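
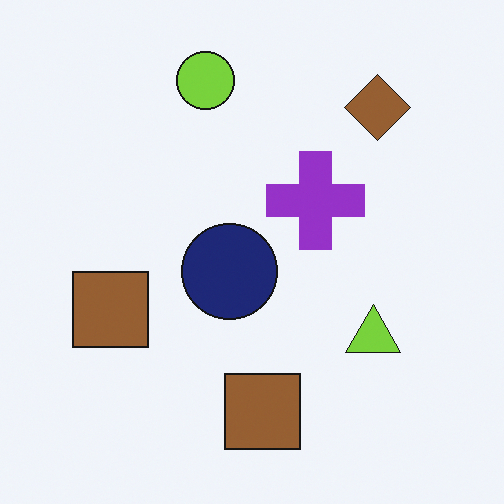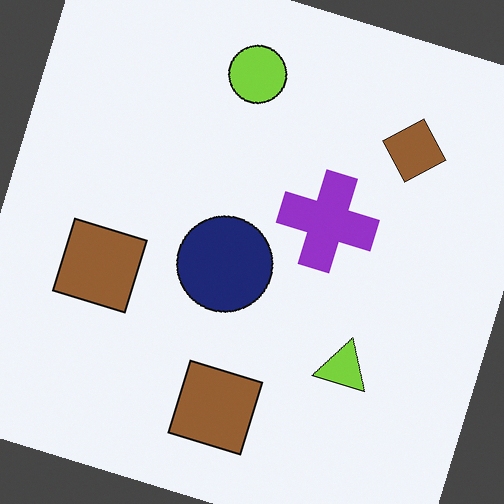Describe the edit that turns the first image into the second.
This is the original image rotated clockwise by a clearly visible amount.

Every shape is tilted by the same angle and the image corners show triangular fill wedges — a whole-image rotation by a non-right angle.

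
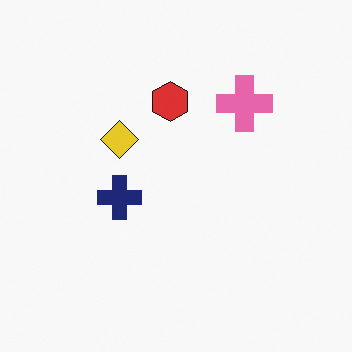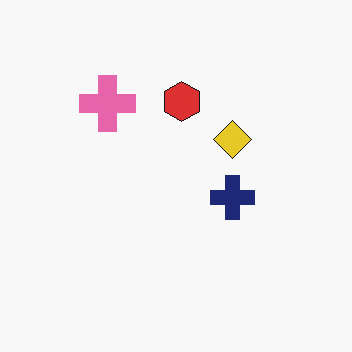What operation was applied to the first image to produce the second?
The transformation is: flipped horizontally (left ↔ right).

The pink cross is in the top-right of the first image and the top-left of the second — shapes on opposite sides of the vertical midline have swapped in a mirror flip.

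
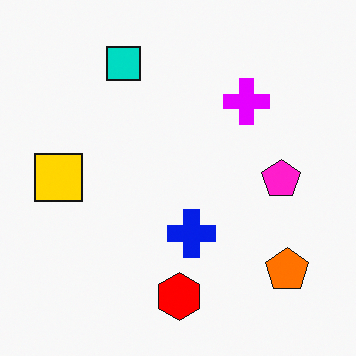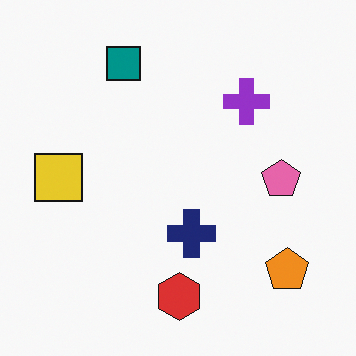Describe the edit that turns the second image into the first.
The transformation is: heavily oversaturated.

All colors are more vivid — a global saturation change.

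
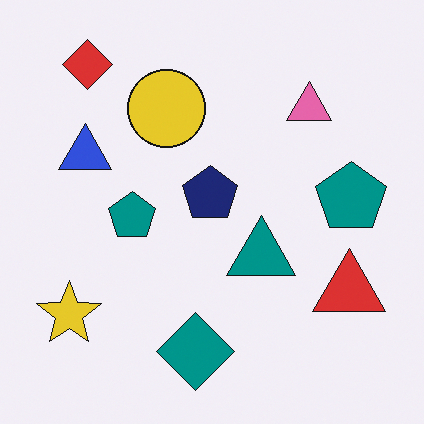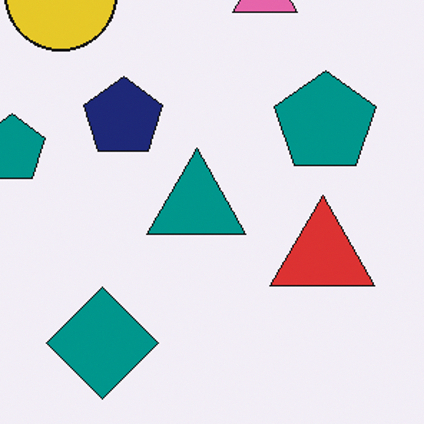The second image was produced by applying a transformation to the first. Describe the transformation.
The transformation is: cropped to a modestly smaller region and rescaled.

The visible shapes are larger and the field of view is narrower; shapes near the original edges may be partly or wholly outside the frame — a crop-and-rescale.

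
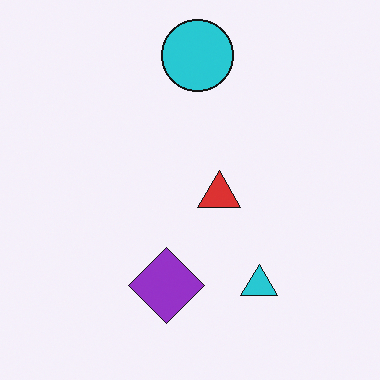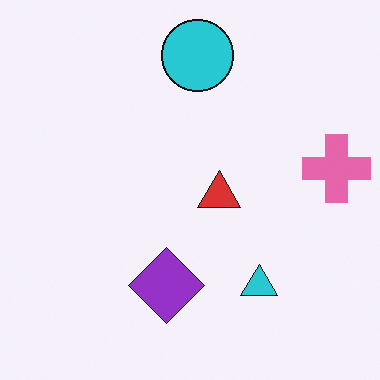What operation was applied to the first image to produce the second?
This is the original image overlaid with an additional pink cross.

A pink cross appears in the second image that is absent from the first.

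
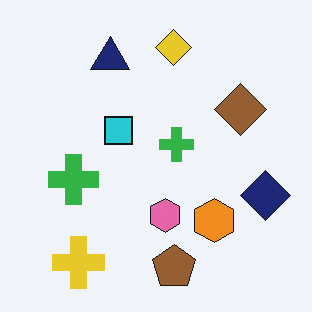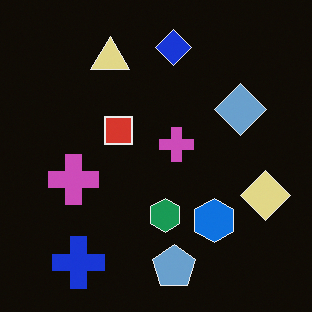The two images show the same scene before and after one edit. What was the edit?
The transformation is: color-inverted (negative).

The light background has become dark and every shape's color is its complement — a photographic negative.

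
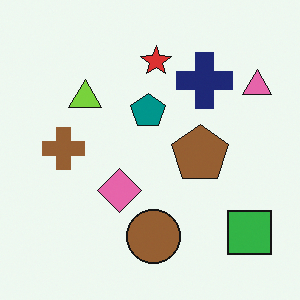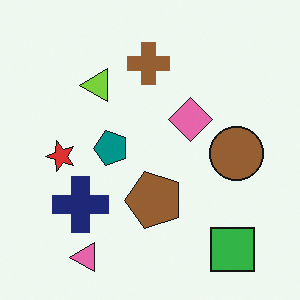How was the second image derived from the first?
This is the original image transposed (reflected across the top-left ↔ bottom-right diagonal).

Shapes have swapped their row and column positions — what was in the top-right is now in the bottom-left — a diagonal reflection.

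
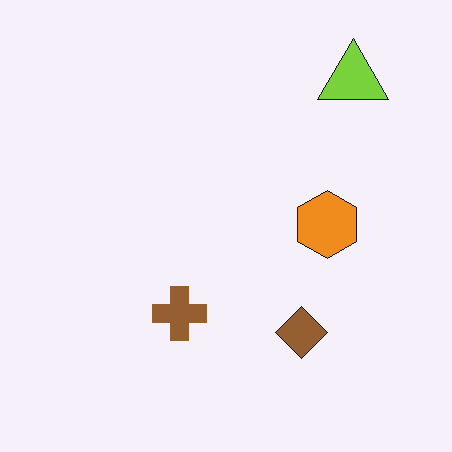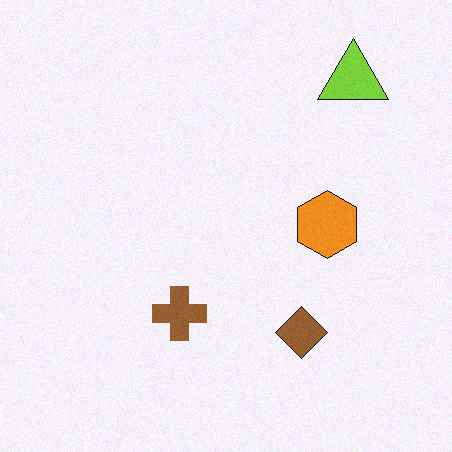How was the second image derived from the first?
It was degraded with a light layer of grain.

Random speckle covers the whole image, including the flat background.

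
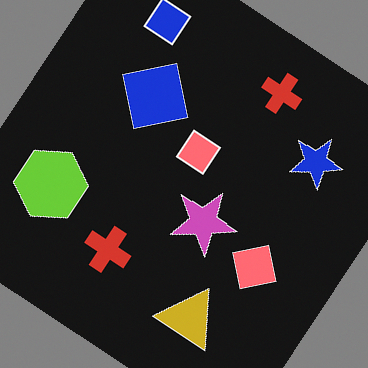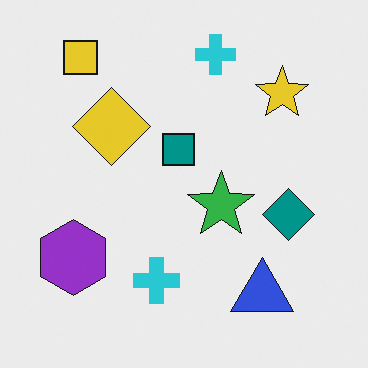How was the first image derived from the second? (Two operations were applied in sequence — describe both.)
The first image is the second color-inverted (negative), then rotated clockwise by a large amount — several tens of degrees.

The light background has become dark and every shape's color is its complement — a photographic negative. Every shape is tilted by the same angle and the image corners show triangular fill wedges — a whole-image rotation by a non-right angle.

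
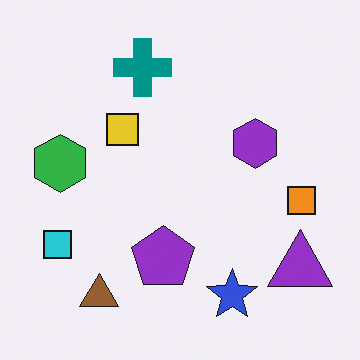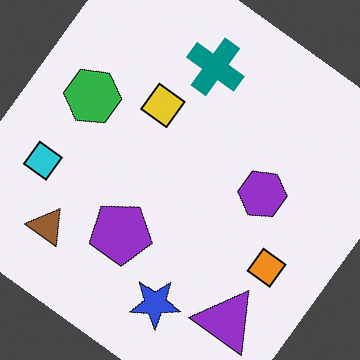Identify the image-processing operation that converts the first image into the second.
The second image is the first rotated clockwise by a large amount — several tens of degrees.

Every shape is tilted by the same angle and the image corners show triangular fill wedges — a whole-image rotation by a non-right angle.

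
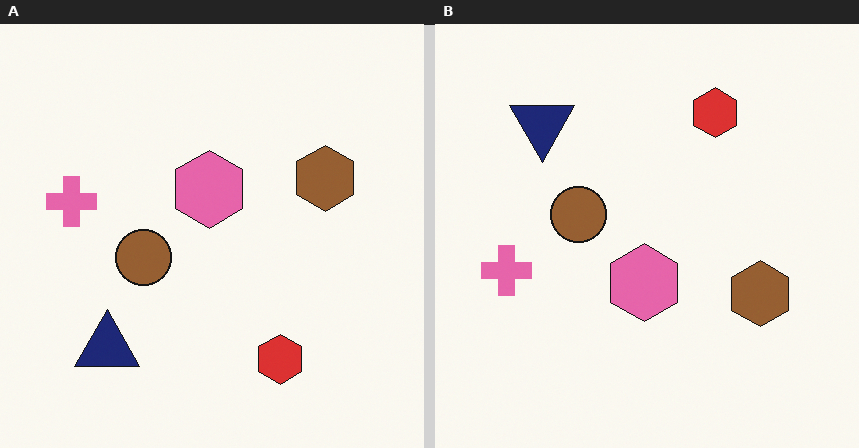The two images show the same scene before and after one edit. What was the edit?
Flipped vertically (top ↔ bottom).

The red hexagon is in the bottom of the left (A) image and the top of the right (B) — shapes on opposite sides of the horizontal midline have swapped in a mirror flip.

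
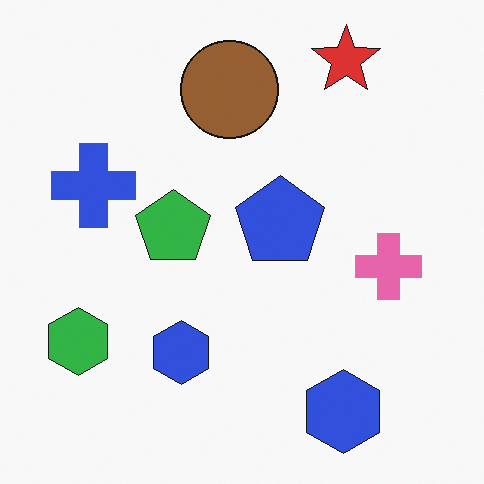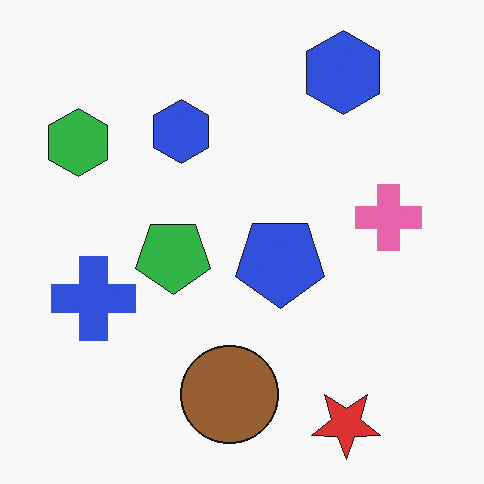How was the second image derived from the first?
The second image is the first flipped vertically (top ↔ bottom).

The red star is in the top-right of the first image and the bottom-right of the second — shapes on opposite sides of the horizontal midline have swapped in a mirror flip.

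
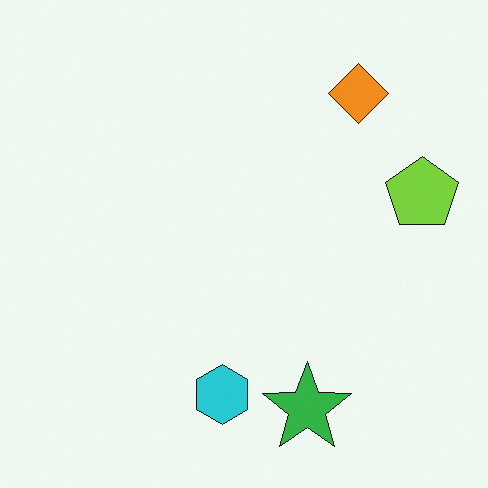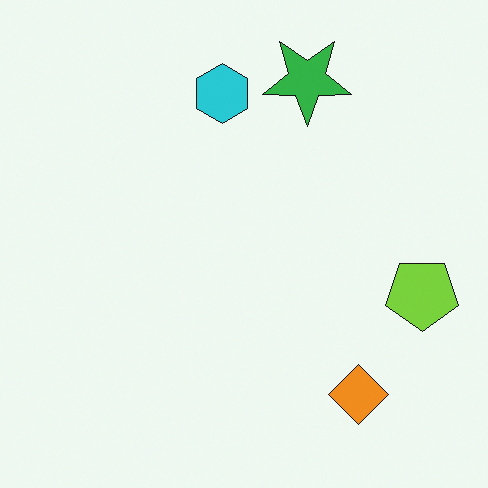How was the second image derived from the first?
Flipped vertically (top ↔ bottom).

The green star is in the bottom of the first image and the top of the second — shapes on opposite sides of the horizontal midline have swapped in a mirror flip.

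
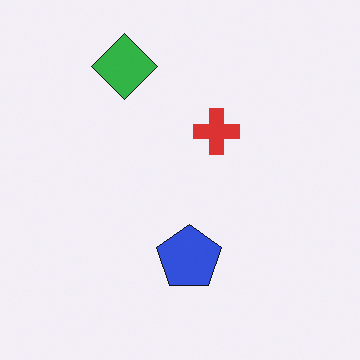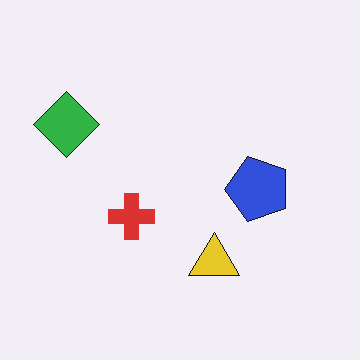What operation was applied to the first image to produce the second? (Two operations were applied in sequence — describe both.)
This is the original image transposed (reflected across the top-left ↔ bottom-right diagonal), then overlaid with an additional yellow triangle.

Shapes have swapped their row and column positions — what was in the top-right is now in the bottom-left — a diagonal reflection. A yellow triangle appears in the second image that is absent from the first.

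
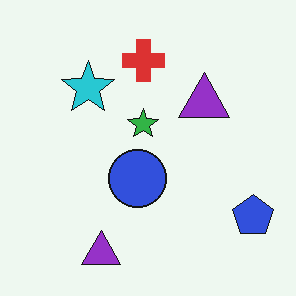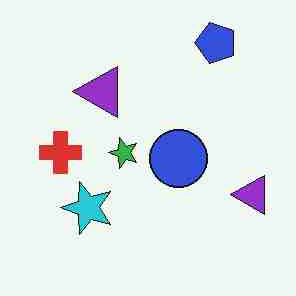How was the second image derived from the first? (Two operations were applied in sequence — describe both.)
This is the original image degraded with heavy JPEG compression, then rotated 90° counter-clockwise.

Blocky 8×8 compression artifacts appear around shape edges and the flat background shows ringing — characteristic JPEG degradation. The blue pentagon sits in the bottom-right of the first image and the top-right of the second — consistent with a whole-image 90° counter-clockwise rotation.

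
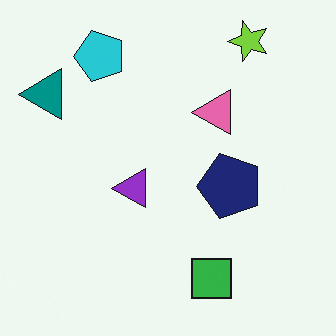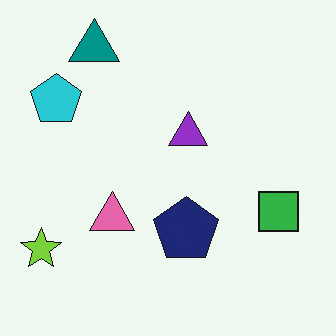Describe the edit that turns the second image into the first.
This is the original image transposed (reflected across the top-left ↔ bottom-right diagonal).

Shapes have swapped their row and column positions — what was in the top-right is now in the bottom-left — a diagonal reflection.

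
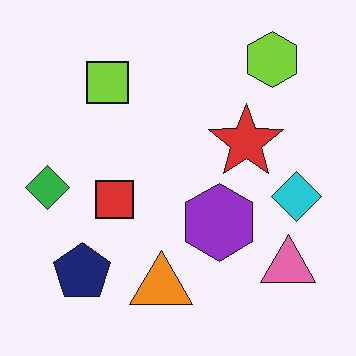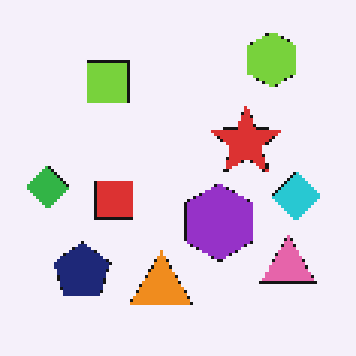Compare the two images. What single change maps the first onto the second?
Lightly pixelated (a mild mosaic effect).

Shapes are reduced to large square blocks; fine edges and outlines are lost — a downscale-then-upscale (mosaic) effect.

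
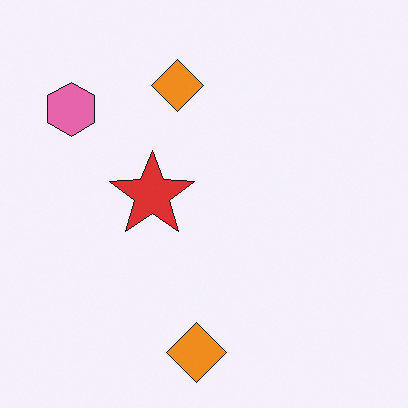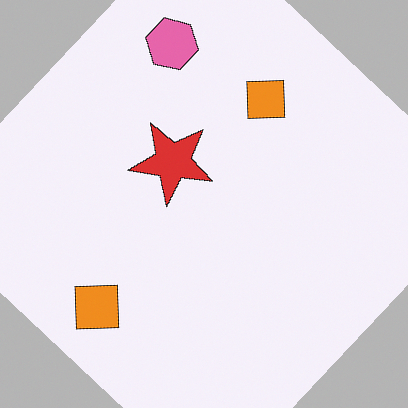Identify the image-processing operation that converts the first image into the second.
This is the original image rotated clockwise by a large amount — several tens of degrees.

Every shape is tilted by the same angle and the image corners show triangular fill wedges — a whole-image rotation by a non-right angle.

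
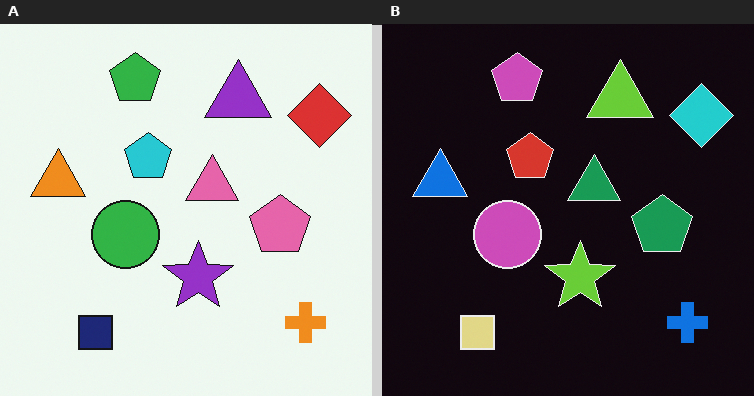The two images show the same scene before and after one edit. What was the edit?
This is the original image color-inverted (negative).

The light background has become dark and every shape's color is its complement — a photographic negative.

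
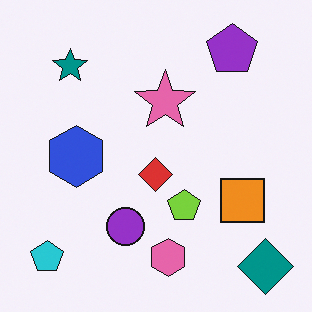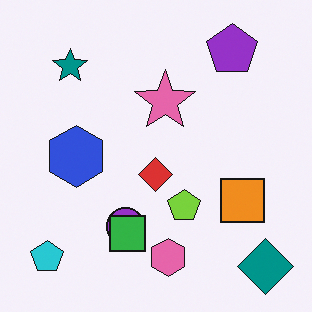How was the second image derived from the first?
The image was overlaid with an additional green square.

A green square appears in the second image that is absent from the first.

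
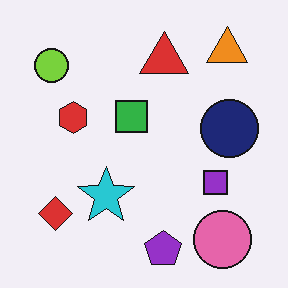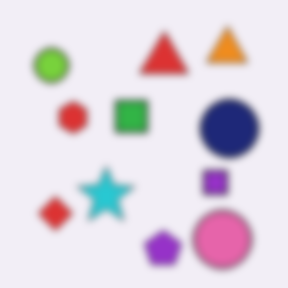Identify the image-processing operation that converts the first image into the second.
The second image is the first moderately blurred.

Shape edges and outlines are uniformly softened across the whole image.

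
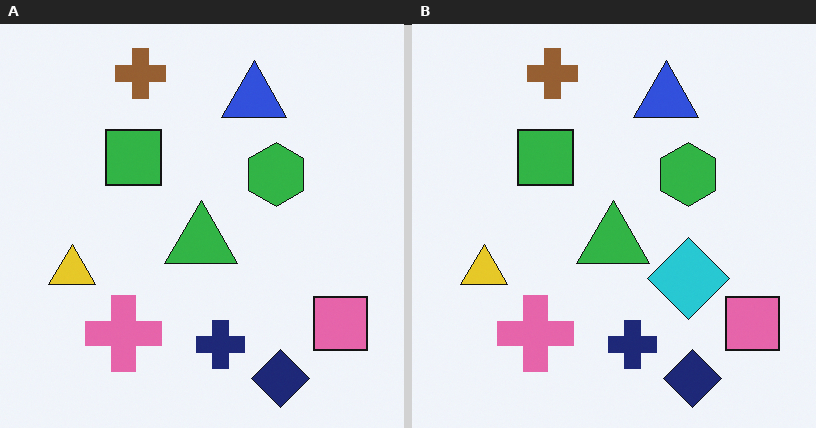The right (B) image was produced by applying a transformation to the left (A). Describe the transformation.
This is the original image overlaid with an additional cyan diamond.

A cyan diamond appears in the right (B) image that is absent from the left (A).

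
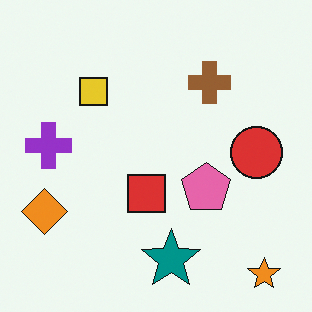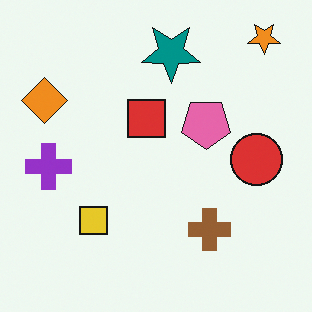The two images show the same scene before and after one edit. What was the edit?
Flipped vertically (top ↔ bottom).

The orange star is in the bottom-right of the first image and the top-right of the second — shapes on opposite sides of the horizontal midline have swapped in a mirror flip.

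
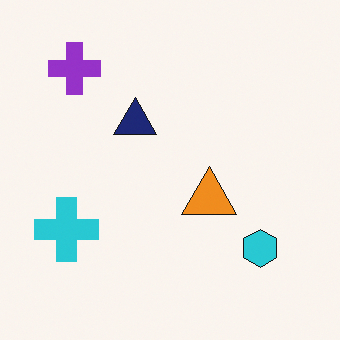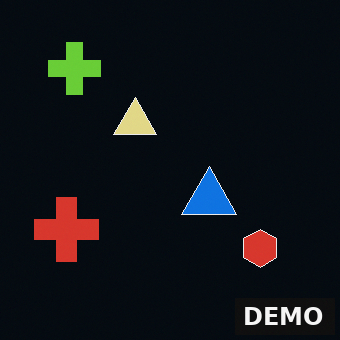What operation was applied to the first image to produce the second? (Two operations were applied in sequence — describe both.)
The image was color-inverted (negative), then watermarked with the text "DEMO" in the lower-right corner.

The light background has become dark and every shape's color is its complement — a photographic negative. A dark label reading "DEMO" appears in the lower-right corner.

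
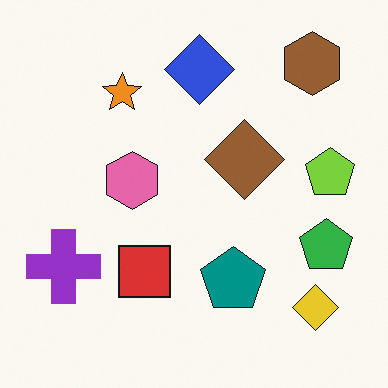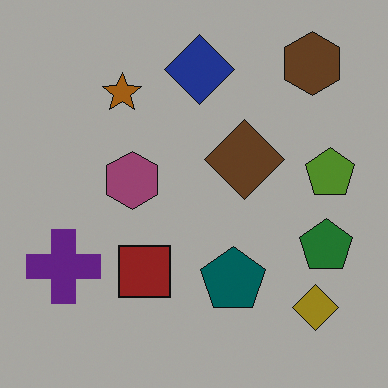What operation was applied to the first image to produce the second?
This is the original image substantially darkened.

Every pixel — background and shapes alike — is uniformly darkened.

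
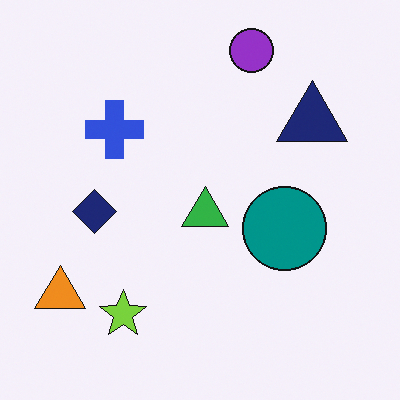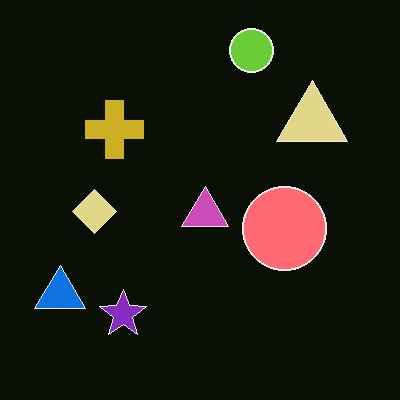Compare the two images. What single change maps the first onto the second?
The transformation is: color-inverted (negative).

The light background has become dark and every shape's color is its complement — a photographic negative.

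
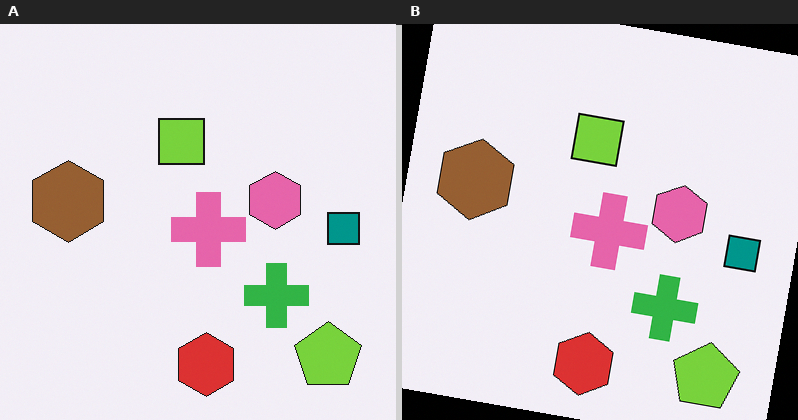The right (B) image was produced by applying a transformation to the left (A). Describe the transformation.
This is the original image rotated clockwise by a small amount.

Every shape is tilted by the same angle and the image corners show triangular fill wedges — a whole-image rotation by a non-right angle.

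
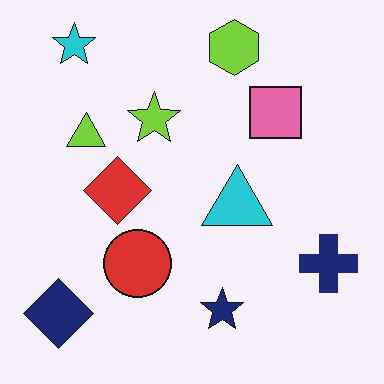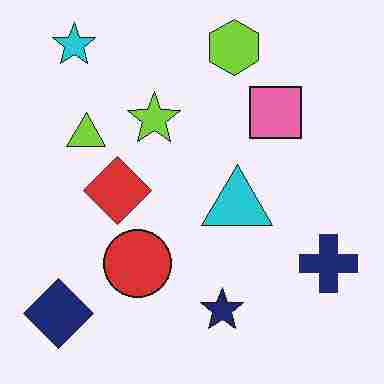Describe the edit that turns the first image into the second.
Heavily JPEG-compressed with obvious blocking artifacts.

Blocky 8×8 compression artifacts appear around shape edges and the flat background shows ringing — characteristic JPEG degradation.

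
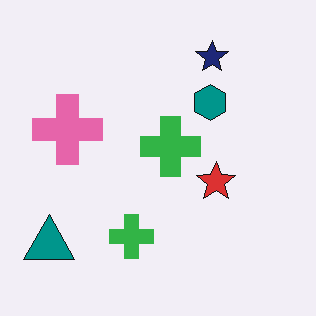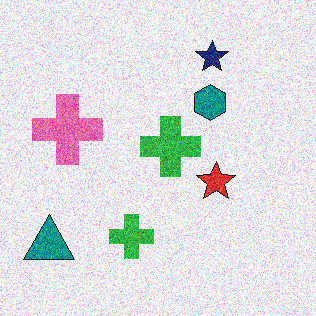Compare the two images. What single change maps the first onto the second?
It was degraded with heavy additive noise.

Random speckle covers the whole image, including the flat background.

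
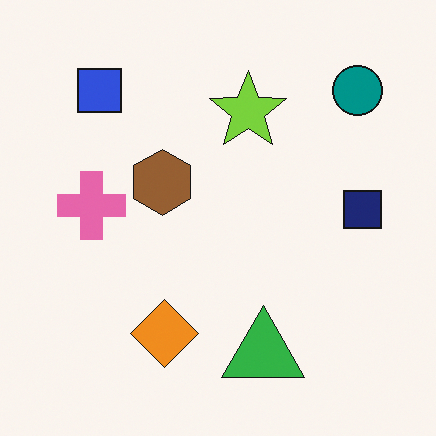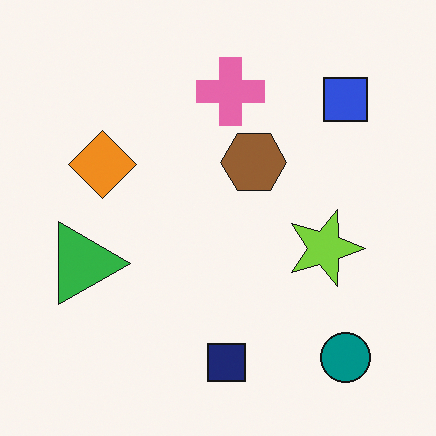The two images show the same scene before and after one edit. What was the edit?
The second image is the first rotated 90° clockwise.

The teal circle sits in the top-right of the first image and the bottom-right of the second — consistent with a whole-image 90° clockwise rotation.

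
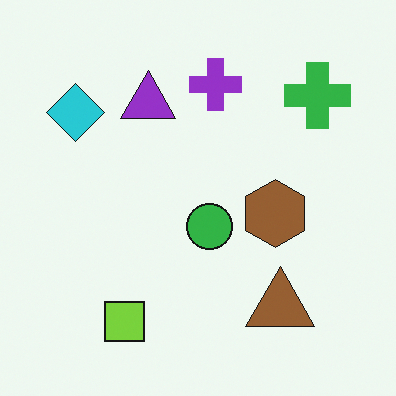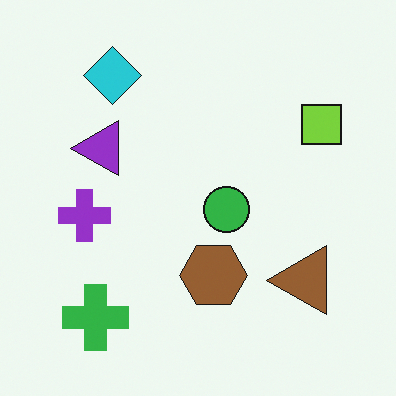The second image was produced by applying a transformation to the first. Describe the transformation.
This is the original image transposed (reflected across the top-left ↔ bottom-right diagonal).

Shapes have swapped their row and column positions — what was in the top-right is now in the bottom-left — a diagonal reflection.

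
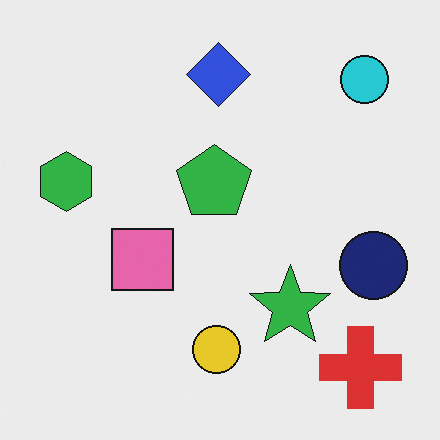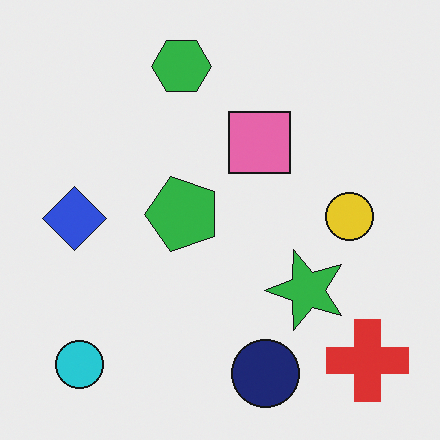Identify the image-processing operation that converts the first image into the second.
The transformation is: transposed (reflected across the top-left ↔ bottom-right diagonal).

Shapes have swapped their row and column positions — what was in the top-right is now in the bottom-left — a diagonal reflection.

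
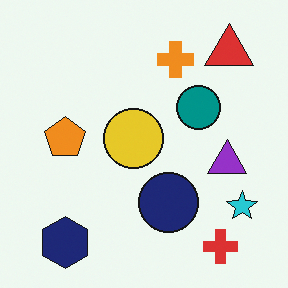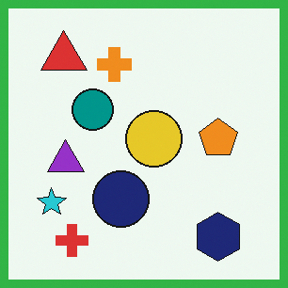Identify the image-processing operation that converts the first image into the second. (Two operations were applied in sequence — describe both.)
Flipped horizontally (left ↔ right), then framed with a green border.

The cyan star is in the bottom-right of the first image and the bottom-left of the second — shapes on opposite sides of the vertical midline have swapped in a mirror flip. A solid green frame runs around the edge of the second image, with the content slightly shrunk inside it.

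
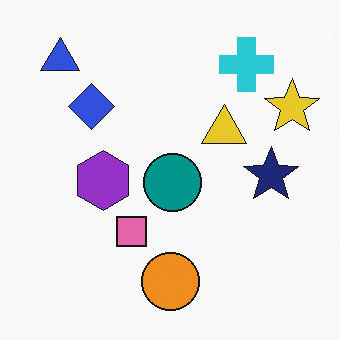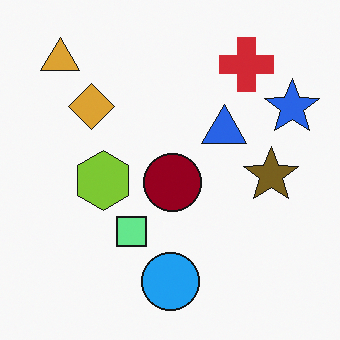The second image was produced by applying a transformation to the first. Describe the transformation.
It was hue-shifted by a large amount.

Every shape's color has rotated by the same amount around the hue wheel — a uniform hue shift.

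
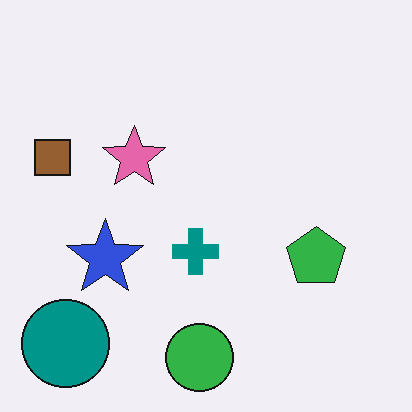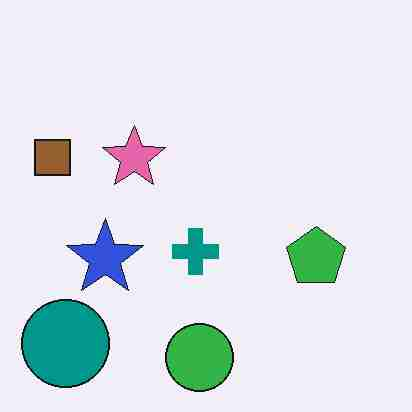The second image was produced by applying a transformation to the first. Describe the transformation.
Heavily JPEG-compressed with obvious blocking artifacts.

Blocky 8×8 compression artifacts appear around shape edges and the flat background shows ringing — characteristic JPEG degradation.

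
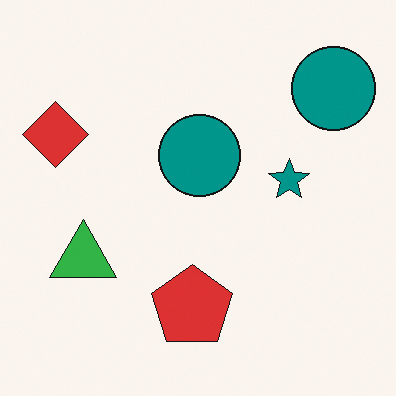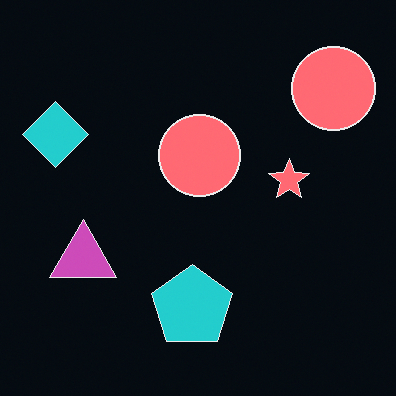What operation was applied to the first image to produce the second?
Color-inverted (negative).

The light background has become dark and every shape's color is its complement — a photographic negative.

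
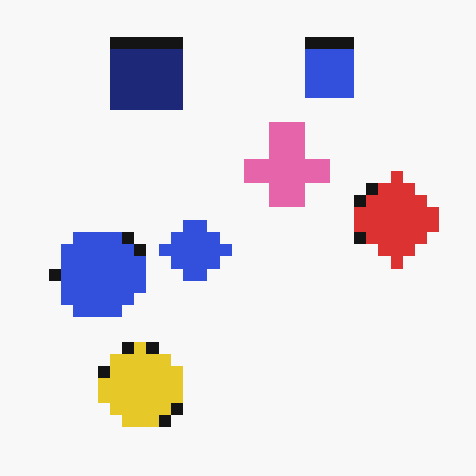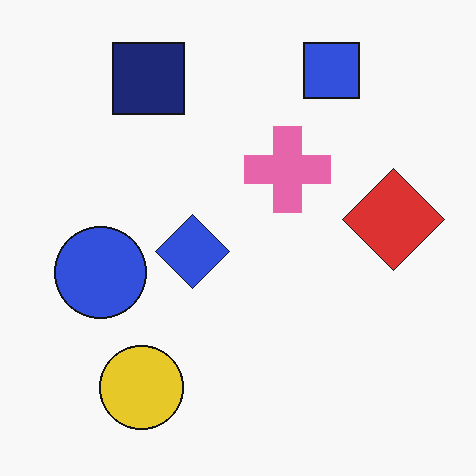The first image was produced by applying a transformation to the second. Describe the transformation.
The transformation is: heavily pixelated into large blocks.

Shapes are reduced to large square blocks; fine edges and outlines are lost — a downscale-then-upscale (mosaic) effect.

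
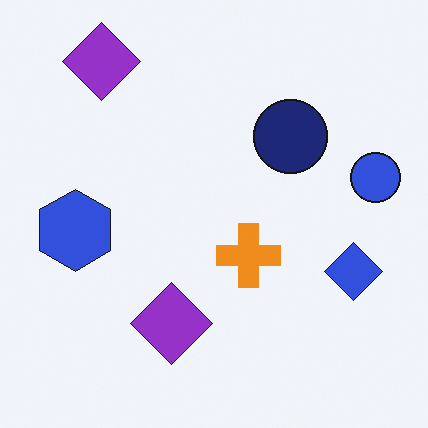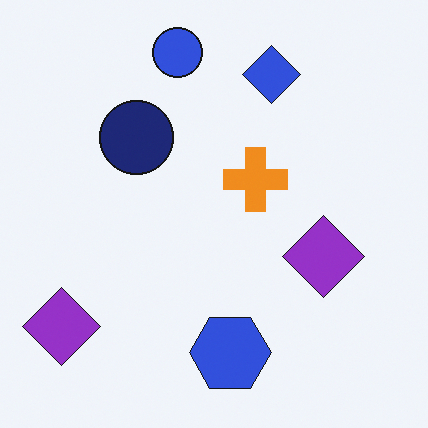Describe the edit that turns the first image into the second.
The second image is the first rotated 90° counter-clockwise.

The blue circle sits in the right of the first image and the top of the second — consistent with a whole-image 90° counter-clockwise rotation.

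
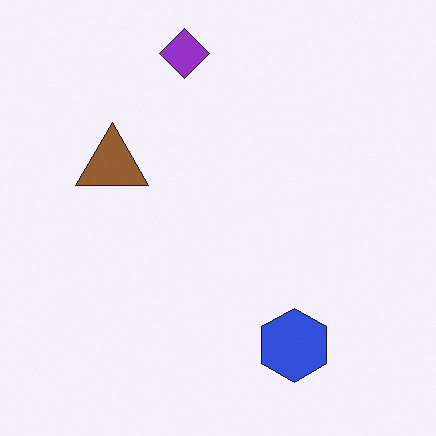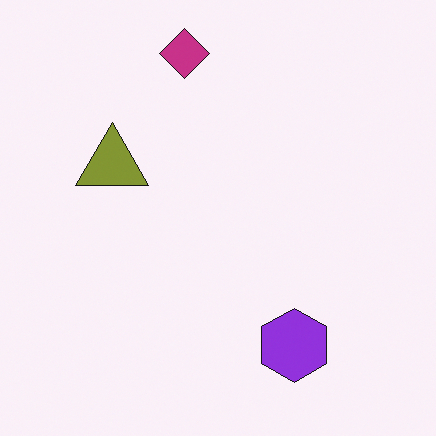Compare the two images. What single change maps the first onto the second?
The second image is the first hue-shifted slightly.

Every shape's color has rotated by the same amount around the hue wheel — a uniform hue shift.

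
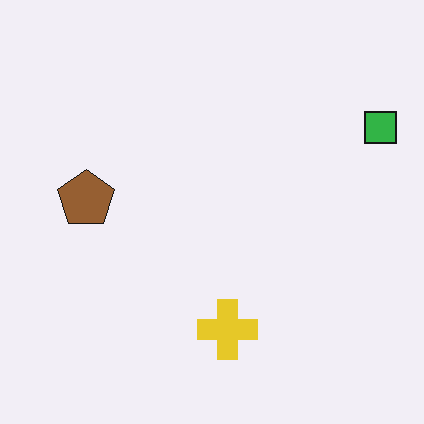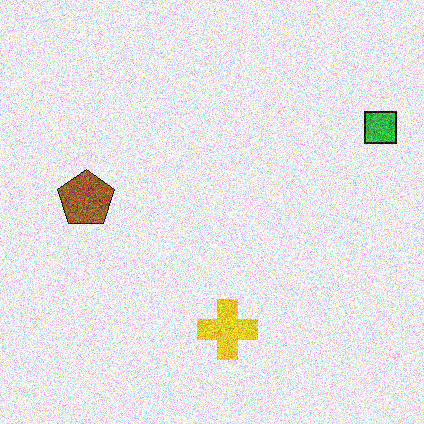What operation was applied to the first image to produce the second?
It was degraded with a thick layer of grain.

Random speckle covers the whole image, including the flat background.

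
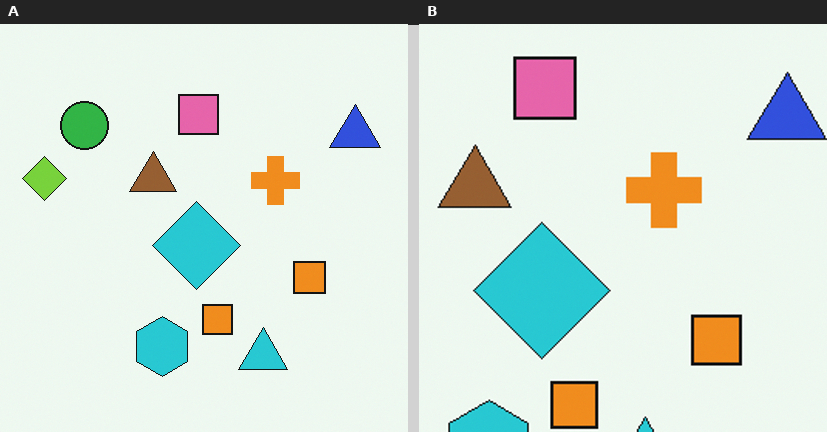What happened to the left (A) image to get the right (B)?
The transformation is: cropped to a modestly smaller region and rescaled.

The visible shapes are larger and the field of view is narrower; shapes near the original edges may be partly or wholly outside the frame — a crop-and-rescale.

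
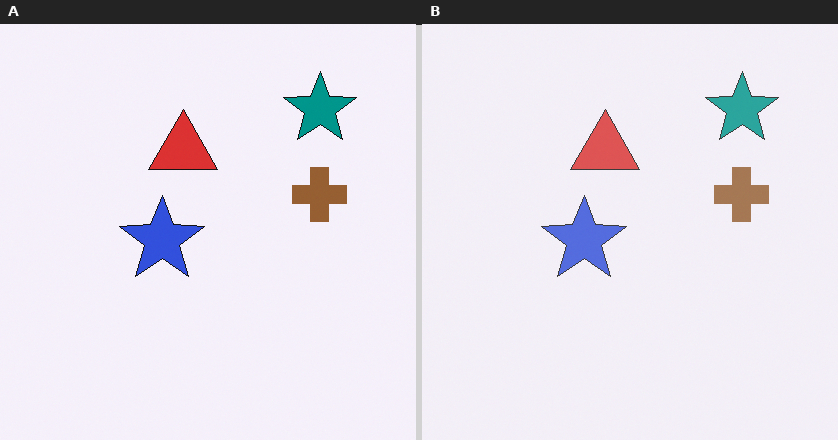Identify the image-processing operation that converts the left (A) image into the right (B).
It was given slightly reduced contrast.

Tones are pushed toward mid-grey across the whole image — a global contrast change.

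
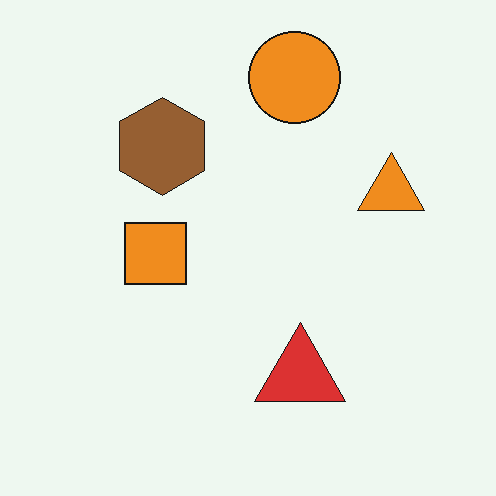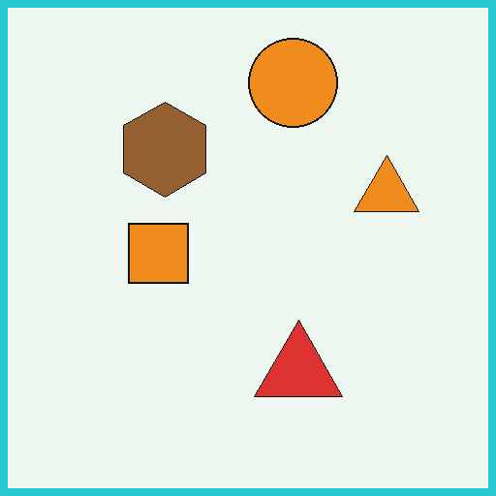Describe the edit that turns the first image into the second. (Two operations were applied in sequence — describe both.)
JPEG-compressed with visible artifacts, then framed with a cyan border.

Blocky 8×8 compression artifacts appear around shape edges and the flat background shows ringing — characteristic JPEG degradation. A solid cyan frame runs around the edge of the second image, with the content slightly shrunk inside it.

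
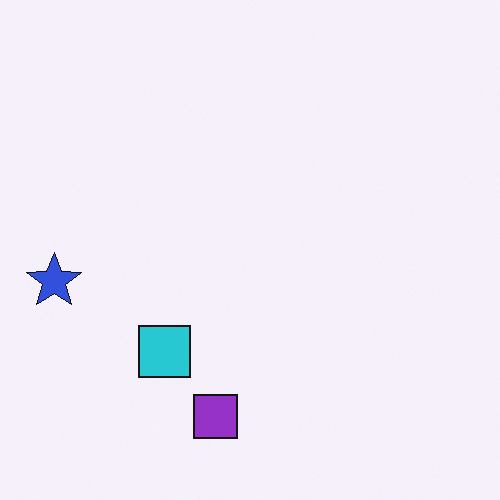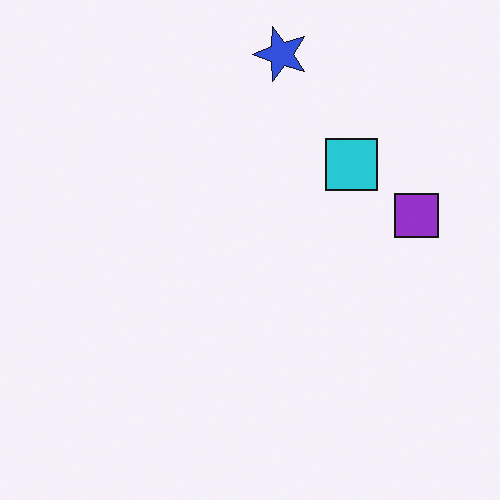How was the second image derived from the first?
The second image is the first transposed (reflected across the top-left ↔ bottom-right diagonal).

Shapes have swapped their row and column positions — what was in the top-right is now in the bottom-left — a diagonal reflection.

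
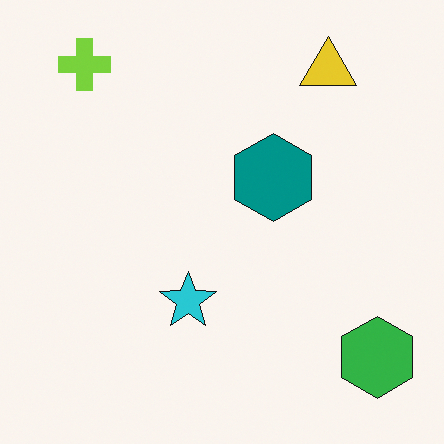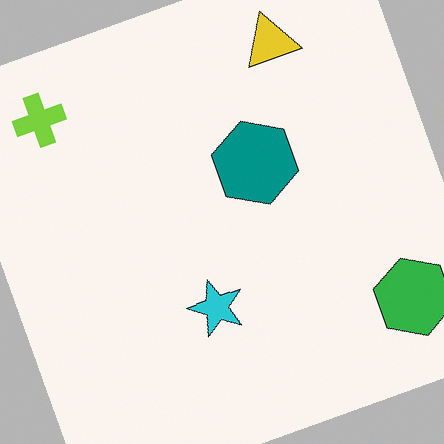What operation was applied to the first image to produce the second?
The second image is the first rotated counter-clockwise by a moderate amount.

Every shape is tilted by the same angle and the image corners show triangular fill wedges — a whole-image rotation by a non-right angle.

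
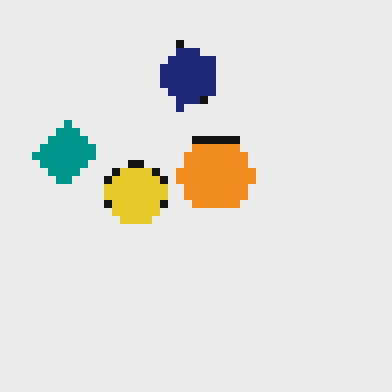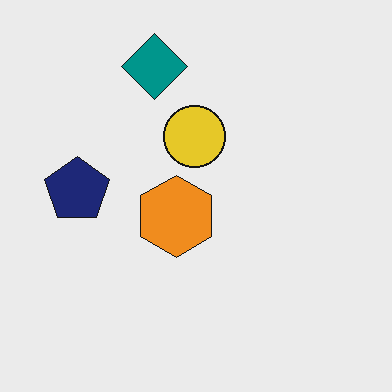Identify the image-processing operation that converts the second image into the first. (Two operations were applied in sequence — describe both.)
This is the original image transposed (reflected across the top-left ↔ bottom-right diagonal), then moderately pixelated.

Shapes have swapped their row and column positions — what was in the top-right is now in the bottom-left — a diagonal reflection. Shapes are reduced to large square blocks; fine edges and outlines are lost — a downscale-then-upscale (mosaic) effect.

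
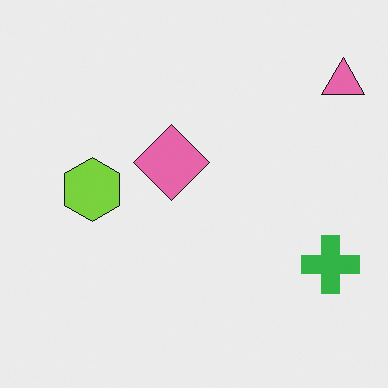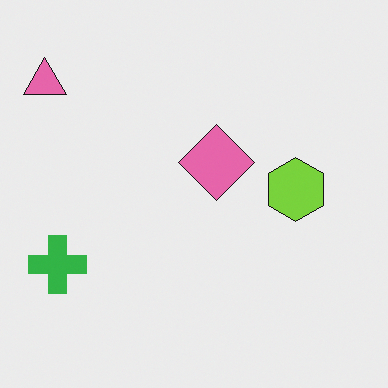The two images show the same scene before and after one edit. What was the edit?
The transformation is: flipped horizontally (left ↔ right).

The pink triangle is in the top-right of the first image and the top-left of the second — shapes on opposite sides of the vertical midline have swapped in a mirror flip.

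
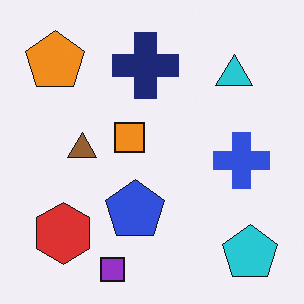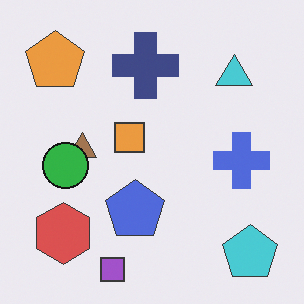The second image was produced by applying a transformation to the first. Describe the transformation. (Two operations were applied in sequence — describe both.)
The transformation is: given slightly reduced contrast, then overlaid with an additional green circle.

Tones are pushed toward mid-grey across the whole image — a global contrast change. A green circle appears in the second image that is absent from the first.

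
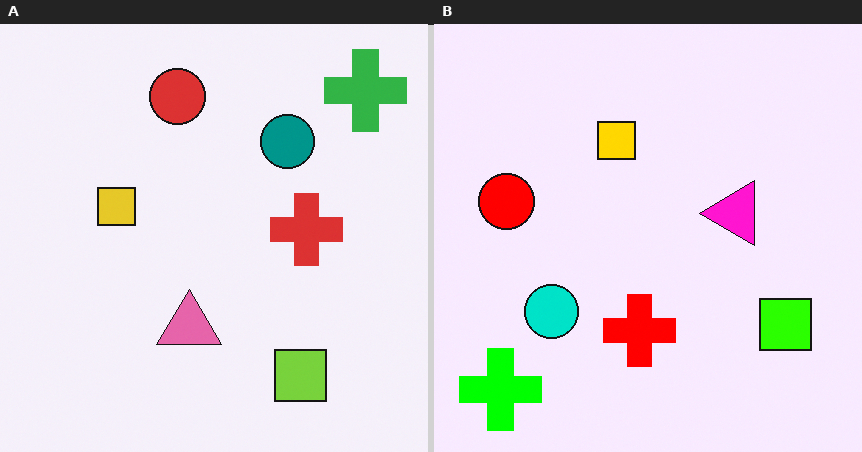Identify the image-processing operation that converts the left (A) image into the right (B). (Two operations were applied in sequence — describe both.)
This is the original image transposed (reflected across the top-left ↔ bottom-right diagonal), then made much more vivid (saturation change).

Shapes have swapped their row and column positions — what was in the top-right is now in the bottom-left — a diagonal reflection. All colors are more vivid — a global saturation change.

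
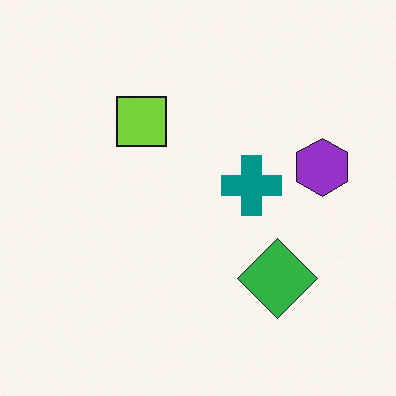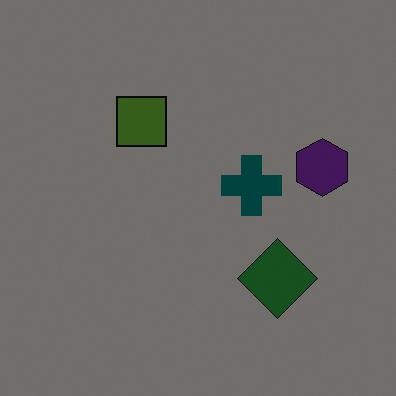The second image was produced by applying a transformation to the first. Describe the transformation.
This is the original image substantially darkened.

Every pixel — background and shapes alike — is uniformly darkened.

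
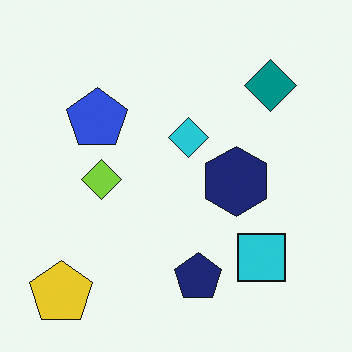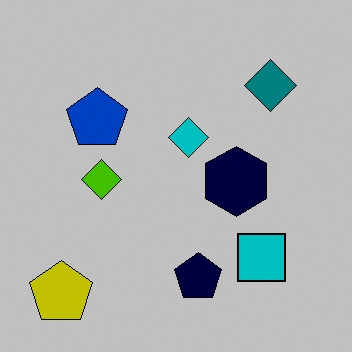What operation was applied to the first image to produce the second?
It was heavily posterized to just a handful of flat colors.

Each flat color has snapped to a coarser quantized level — most visibly, the near-white background has dropped to a flat grey.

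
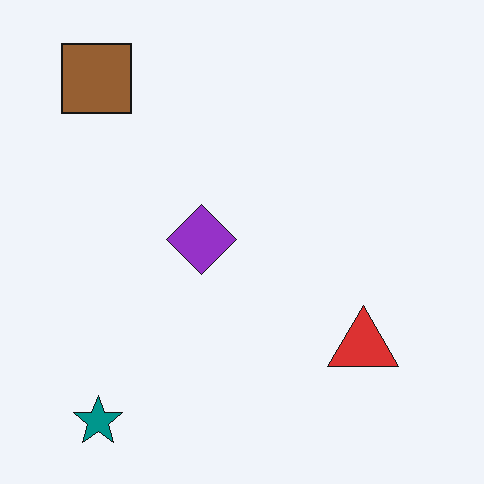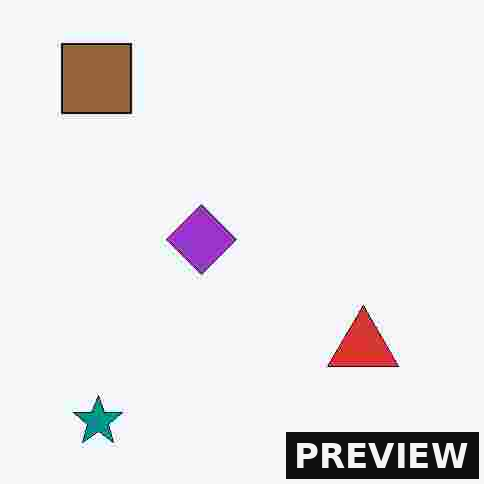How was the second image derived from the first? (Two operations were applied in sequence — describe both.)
The second image is the first heavily JPEG-compressed with obvious blocking artifacts, then watermarked with the text "PREVIEW" in the lower-right corner.

Blocky 8×8 compression artifacts appear around shape edges and the flat background shows ringing — characteristic JPEG degradation. A dark label reading "PREVIEW" appears in the lower-right corner.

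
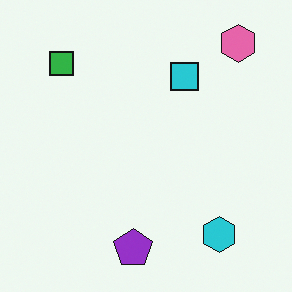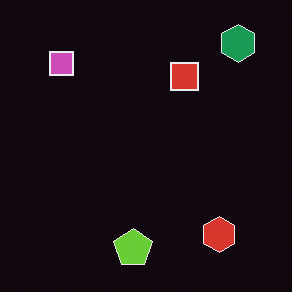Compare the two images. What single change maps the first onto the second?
The second image is the first color-inverted (negative).

The light background has become dark and every shape's color is its complement — a photographic negative.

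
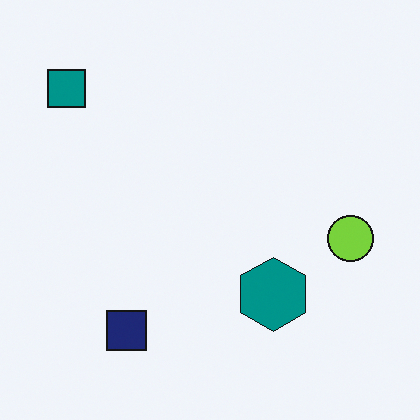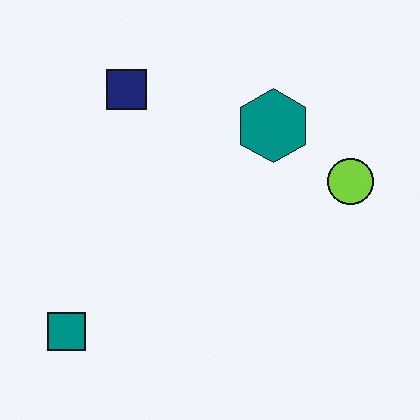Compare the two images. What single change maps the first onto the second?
The second image is the first flipped vertically (top ↔ bottom).

The teal square is in the top-left of the first image and the bottom-left of the second — shapes on opposite sides of the horizontal midline have swapped in a mirror flip.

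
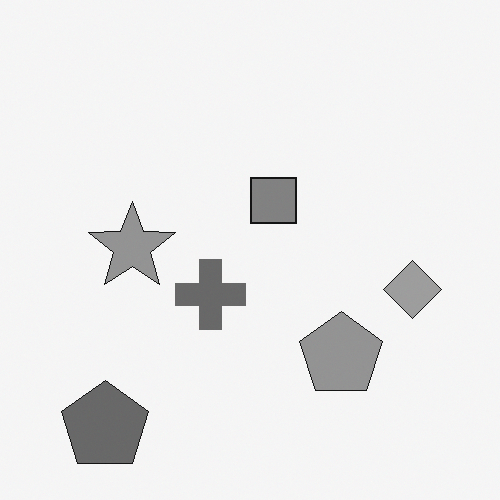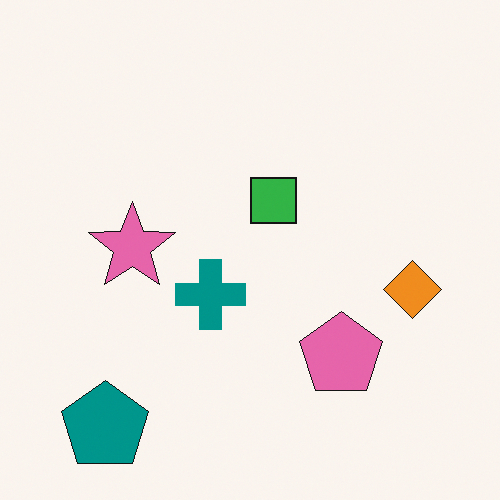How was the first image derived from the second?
This is the original image converted to grayscale.

All color is removed — every shape is now a shade of grey.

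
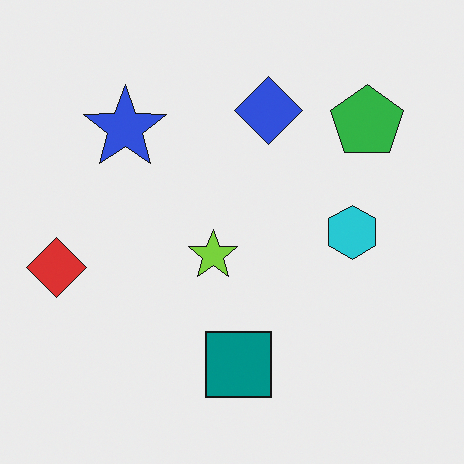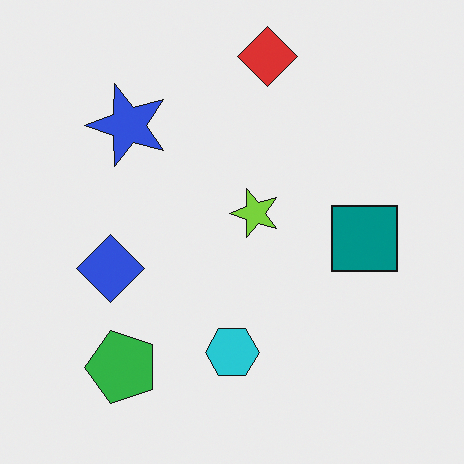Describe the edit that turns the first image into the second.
The second image is the first transposed (reflected across the top-left ↔ bottom-right diagonal).

Shapes have swapped their row and column positions — what was in the top-right is now in the bottom-left — a diagonal reflection.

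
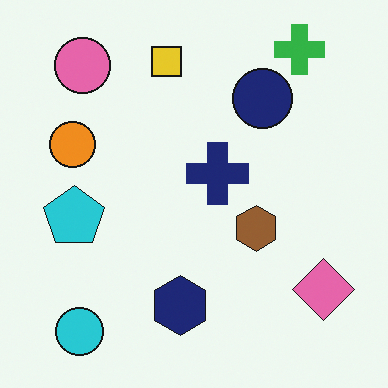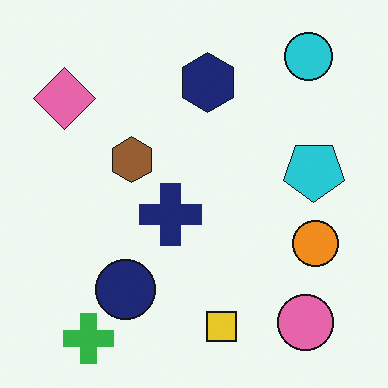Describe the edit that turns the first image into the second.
It was rotated 180°.

The green cross sits in the top-right of the first image and the bottom-left of the second — consistent with a whole-image 180° rotation.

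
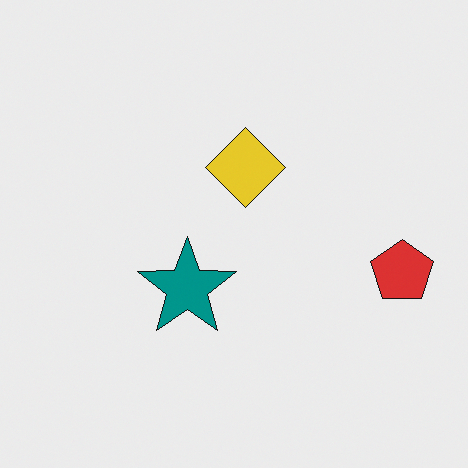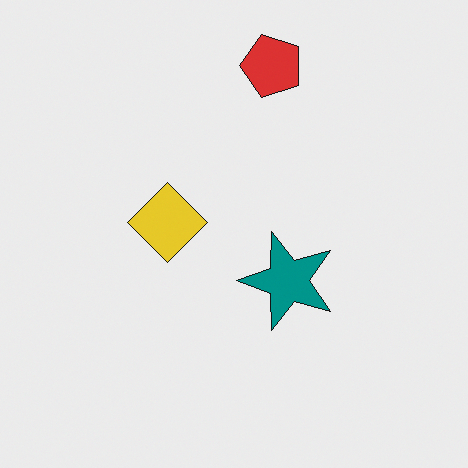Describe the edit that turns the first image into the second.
Rotated 90° counter-clockwise.

The red pentagon sits in the right of the first image and the top of the second — consistent with a whole-image 90° counter-clockwise rotation.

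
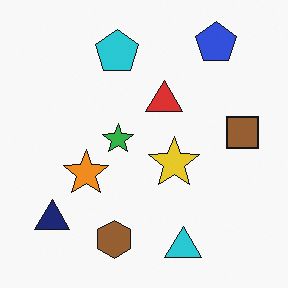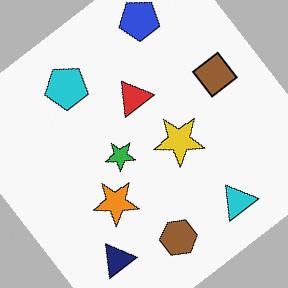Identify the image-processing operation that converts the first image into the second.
This is the original image rotated counter-clockwise by a large amount — several tens of degrees.

Every shape is tilted by the same angle and the image corners show triangular fill wedges — a whole-image rotation by a non-right angle.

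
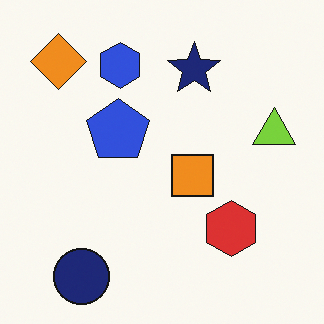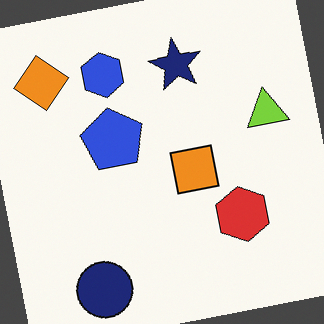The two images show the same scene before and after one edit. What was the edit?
The second image is the first rotated counter-clockwise by a few degrees.

Every shape is tilted by the same angle and the image corners show triangular fill wedges — a whole-image rotation by a non-right angle.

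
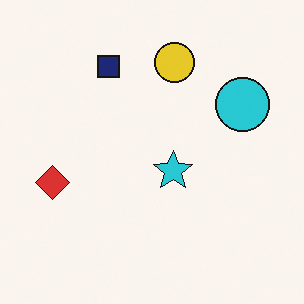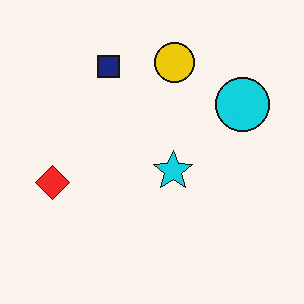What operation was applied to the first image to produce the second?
Slightly oversaturated.

All colors are more vivid — a global saturation change.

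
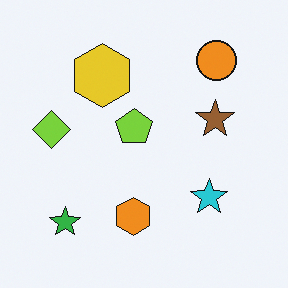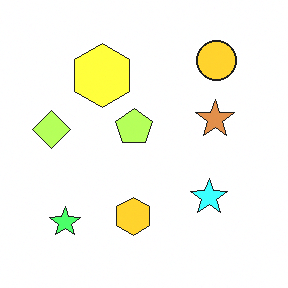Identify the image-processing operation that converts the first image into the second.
Substantially brightened.

Every pixel — background and shapes alike — is uniformly brightened.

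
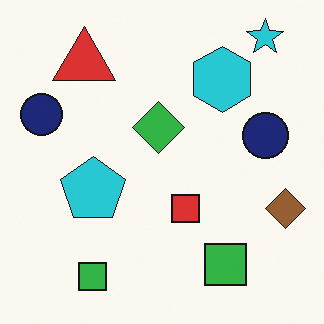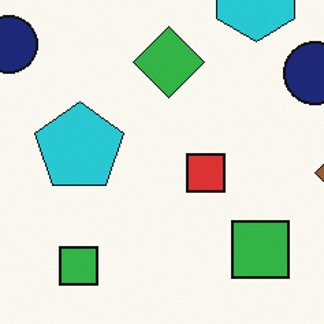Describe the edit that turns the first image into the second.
It was cropped slightly and scaled back up.

The visible shapes are larger and the field of view is narrower; shapes near the original edges may be partly or wholly outside the frame — a crop-and-rescale.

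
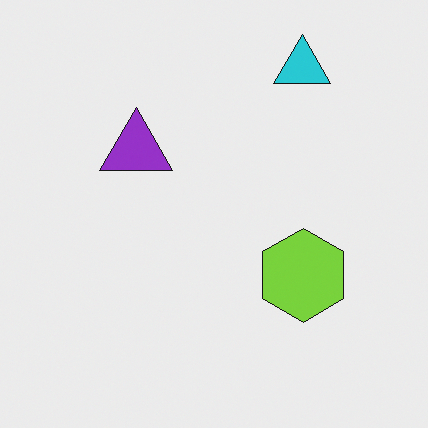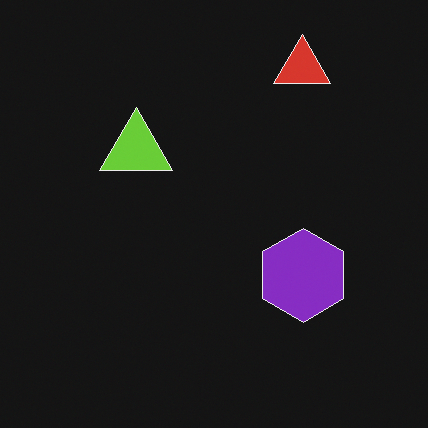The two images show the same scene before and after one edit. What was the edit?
The transformation is: color-inverted (negative).

The light background has become dark and every shape's color is its complement — a photographic negative.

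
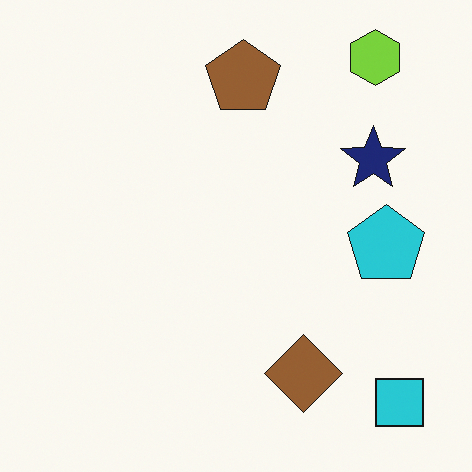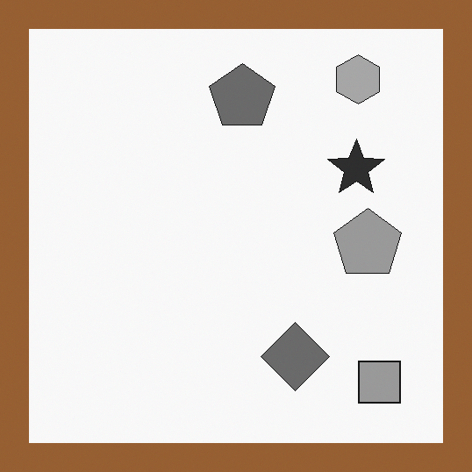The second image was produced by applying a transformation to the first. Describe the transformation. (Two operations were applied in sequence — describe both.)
It was converted to grayscale, then framed with a brown border.

All color is removed — every shape is now a shade of grey. A solid brown frame runs around the edge of the second image, with the content slightly shrunk inside it.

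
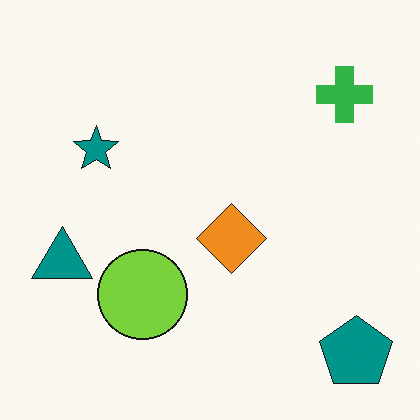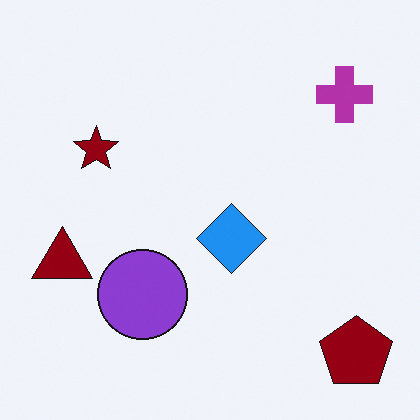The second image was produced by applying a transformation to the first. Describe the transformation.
It was hue-shifted by a large amount.

Every shape's color has rotated by the same amount around the hue wheel — a uniform hue shift.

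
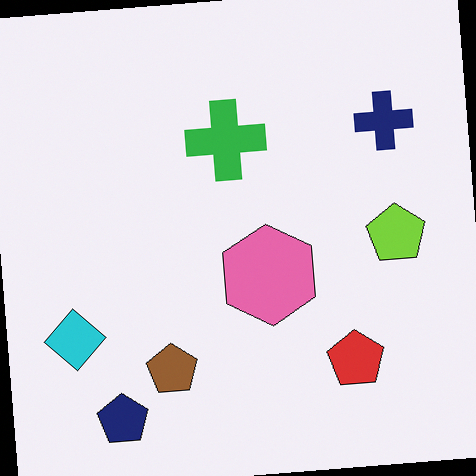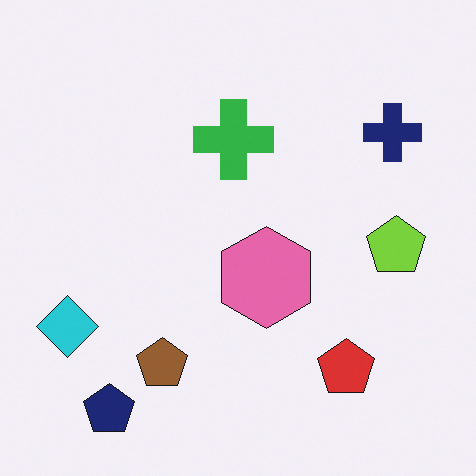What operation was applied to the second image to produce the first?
The transformation is: rotated counter-clockwise by a slight angle.

Every shape is tilted by the same angle and the image corners show triangular fill wedges — a whole-image rotation by a non-right angle.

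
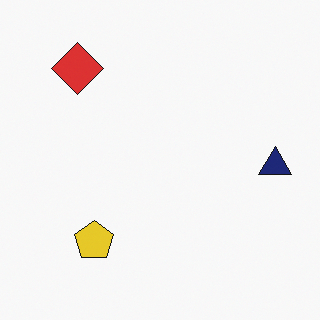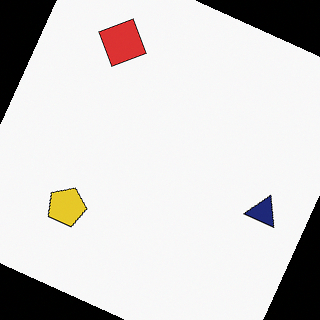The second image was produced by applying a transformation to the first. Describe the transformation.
Rotated clockwise by a moderate amount.

Every shape is tilted by the same angle and the image corners show triangular fill wedges — a whole-image rotation by a non-right angle.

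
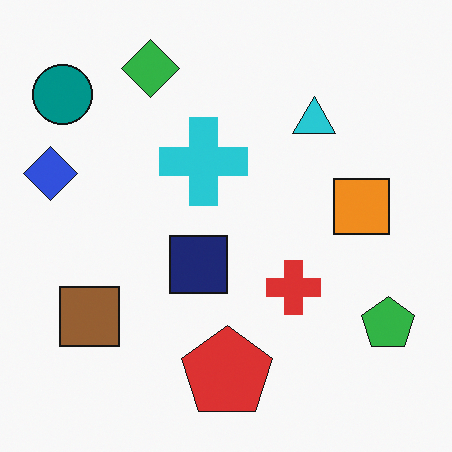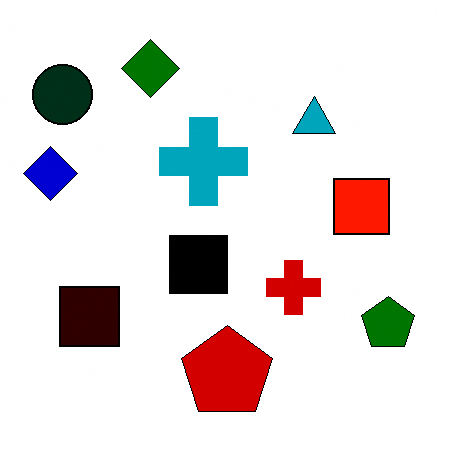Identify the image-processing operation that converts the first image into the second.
The second image is the first boosted in contrast.

Tones are pushed away from mid-grey across the whole image — a global contrast change.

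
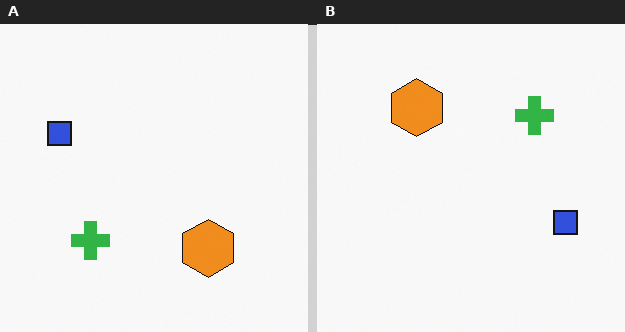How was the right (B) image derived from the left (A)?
It was rotated 180°.

The blue square sits in the left of the left (A) image and the right of the right (B) — consistent with a whole-image 180° rotation.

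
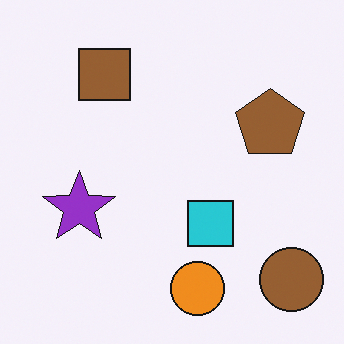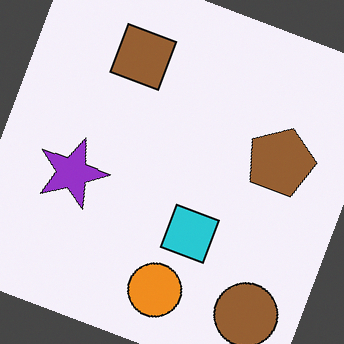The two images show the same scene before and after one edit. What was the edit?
It was rotated clockwise by a moderate amount.

Every shape is tilted by the same angle and the image corners show triangular fill wedges — a whole-image rotation by a non-right angle.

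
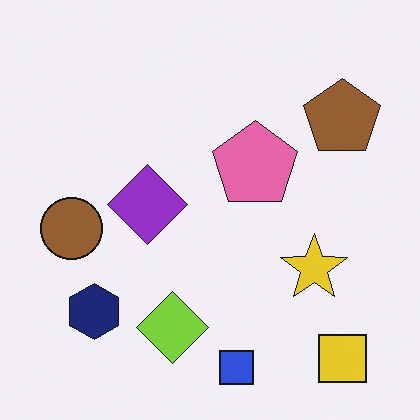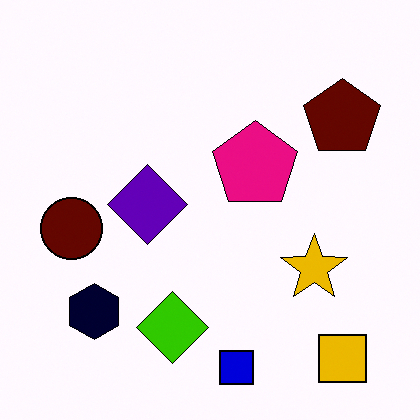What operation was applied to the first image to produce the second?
The second image is the first given much higher contrast.

Tones are pushed away from mid-grey across the whole image — a global contrast change.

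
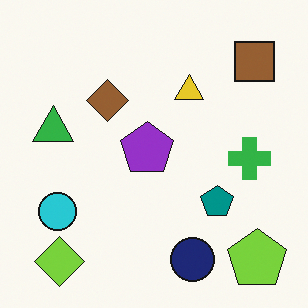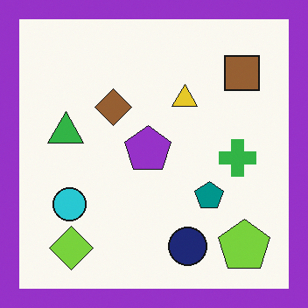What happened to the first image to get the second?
The second image is the first framed with a purple border.

A solid purple frame runs around the edge of the second image, with the content slightly shrunk inside it.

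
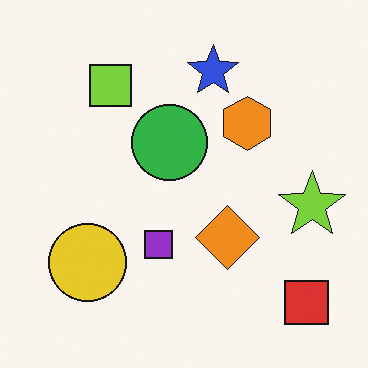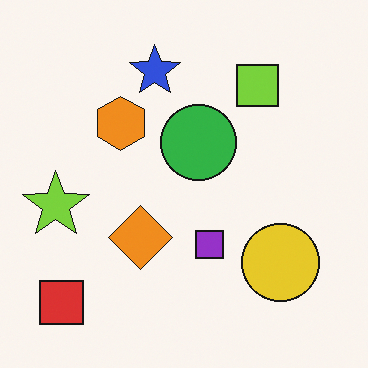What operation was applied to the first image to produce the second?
The second image is the first flipped horizontally (left ↔ right).

The lime star is in the right of the first image and the left of the second — shapes on opposite sides of the vertical midline have swapped in a mirror flip.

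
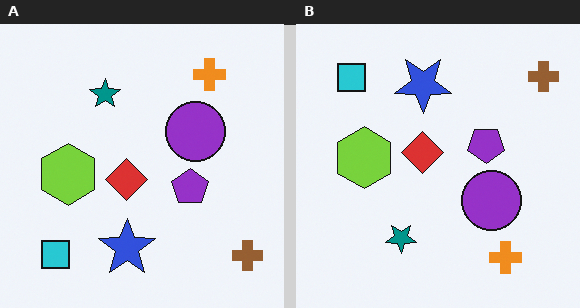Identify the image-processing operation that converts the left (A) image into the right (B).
Flipped vertically (top ↔ bottom).

The orange cross is in the top-right of the left (A) image and the bottom-right of the right (B) — shapes on opposite sides of the horizontal midline have swapped in a mirror flip.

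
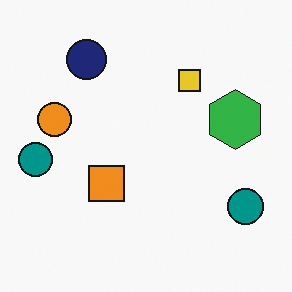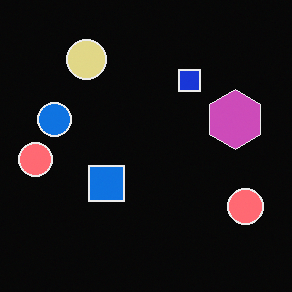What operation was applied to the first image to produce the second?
The transformation is: color-inverted (negative).

The light background has become dark and every shape's color is its complement — a photographic negative.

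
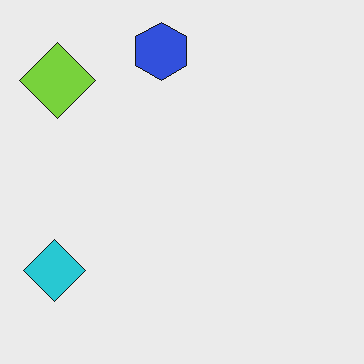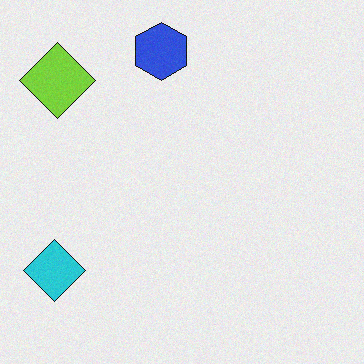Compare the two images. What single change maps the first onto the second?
Degraded with a light layer of grain.

Random speckle covers the whole image, including the flat background.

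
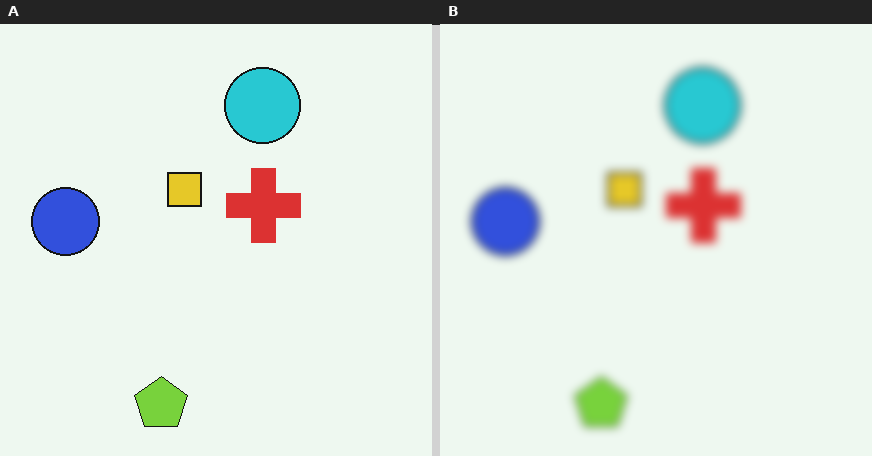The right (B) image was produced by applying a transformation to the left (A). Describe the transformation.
It was noticeably gaussian-blurred.

Shape edges and outlines are uniformly softened across the whole image.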